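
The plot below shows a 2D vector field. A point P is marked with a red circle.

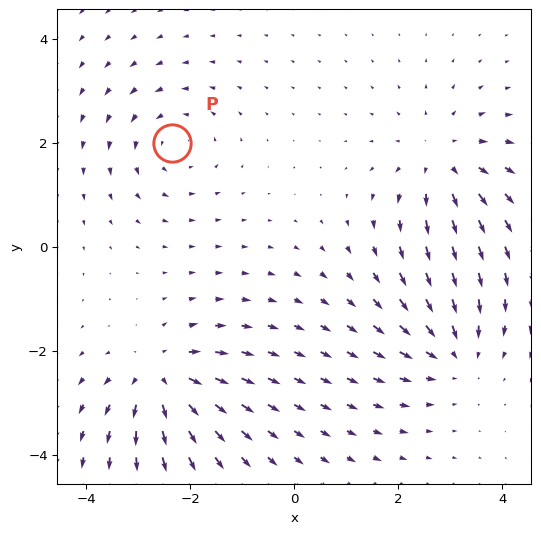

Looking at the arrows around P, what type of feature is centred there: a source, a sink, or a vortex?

At P (-2.3, 2.0) the arrows circulate counterclockwise. Divergence ≈0, curl about +4 — near-zero divergence with nonzero curl is a vortex.

vortex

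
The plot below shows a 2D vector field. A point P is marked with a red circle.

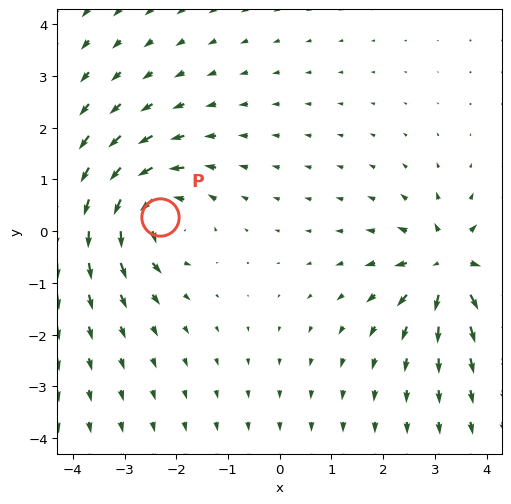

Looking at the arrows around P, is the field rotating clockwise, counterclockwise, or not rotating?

counterclockwise

Near P at (-2.3, 0.3) the arrows circulate counterclockwise. The curl (z-component) there is about +5; positive curl means counterclockwise rotation.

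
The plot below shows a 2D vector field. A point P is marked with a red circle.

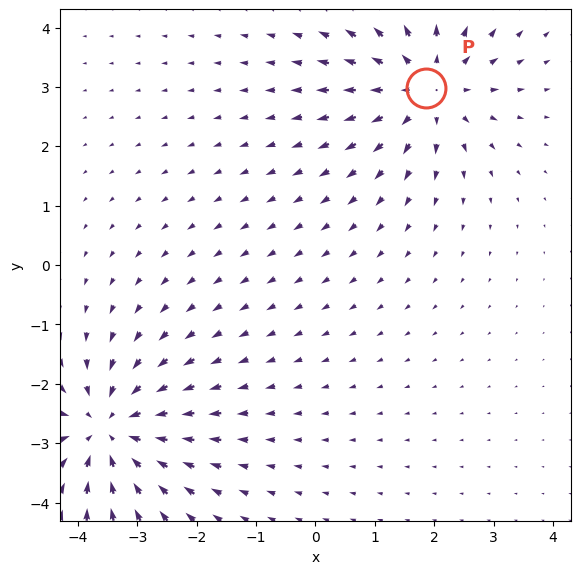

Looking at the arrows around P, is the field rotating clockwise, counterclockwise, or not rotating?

Near P at (1.9, 3.0) the arrows show no circulation. The curl there is ≈0.

not rotating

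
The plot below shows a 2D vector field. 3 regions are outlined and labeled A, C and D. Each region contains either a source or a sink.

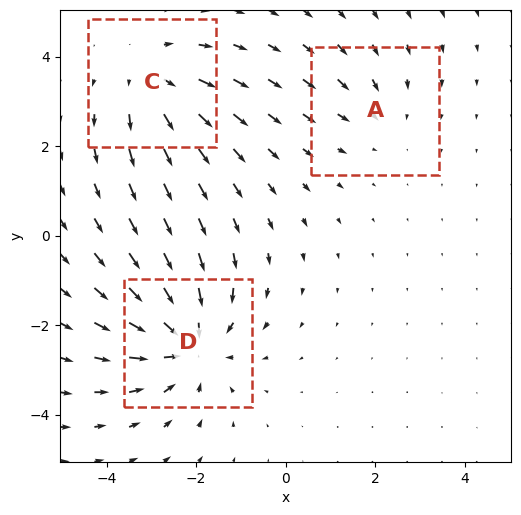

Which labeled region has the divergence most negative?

Divergence at each region's feature centre — A: about -2, C: about +3, D: about -4. Region D is most negative.

D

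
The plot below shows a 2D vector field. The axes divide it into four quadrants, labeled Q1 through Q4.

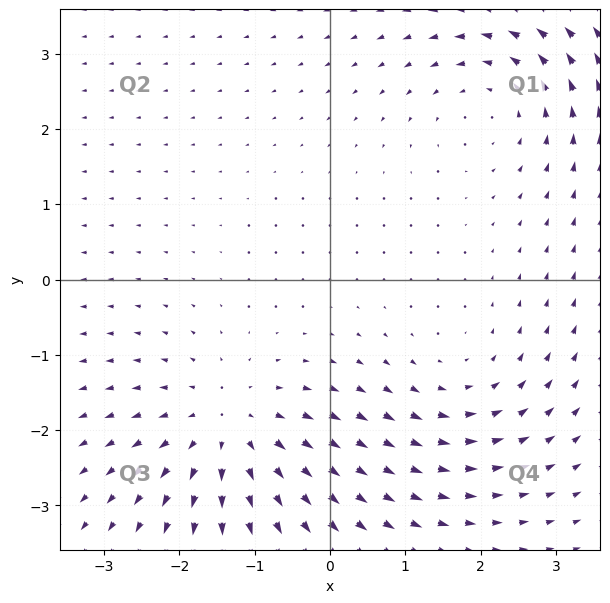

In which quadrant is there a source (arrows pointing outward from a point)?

The source sits at approximately (-1.3, -2.0), which lies in quadrant Q3. The divergence there is about +5, positive as expected for a source.

Q3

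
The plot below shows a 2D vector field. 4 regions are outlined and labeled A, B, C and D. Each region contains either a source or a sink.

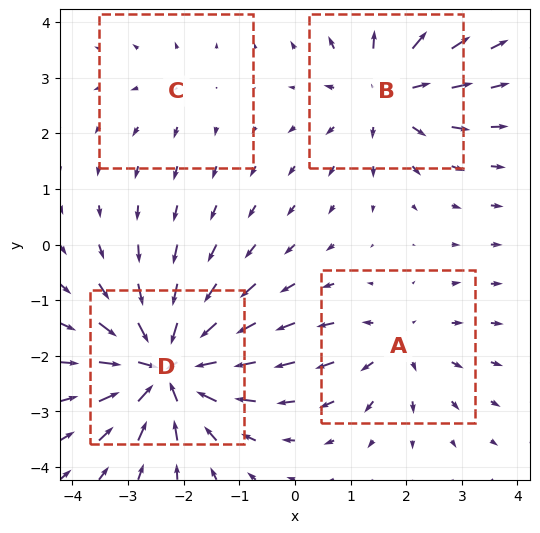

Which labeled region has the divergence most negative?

D

Divergence at each region's feature centre — A: about +4, B: about +5, C: about +2, D: about -8. Region D is most negative.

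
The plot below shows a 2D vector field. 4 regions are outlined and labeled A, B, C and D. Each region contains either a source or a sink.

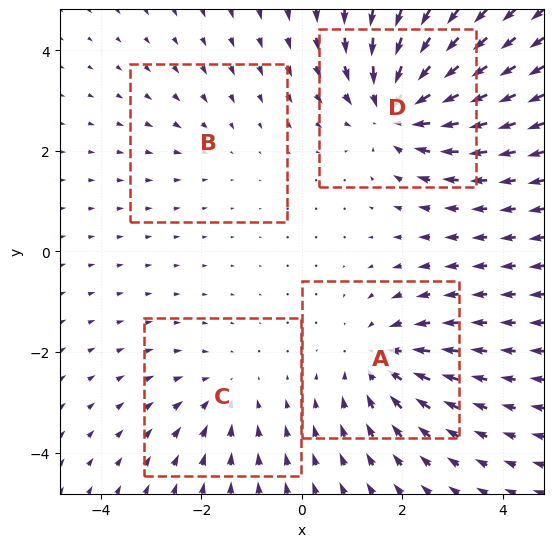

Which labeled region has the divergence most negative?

Divergence at each region's feature centre — A: about -4, B: about -2, C: about -3, D: about -6. Region D is most negative.

D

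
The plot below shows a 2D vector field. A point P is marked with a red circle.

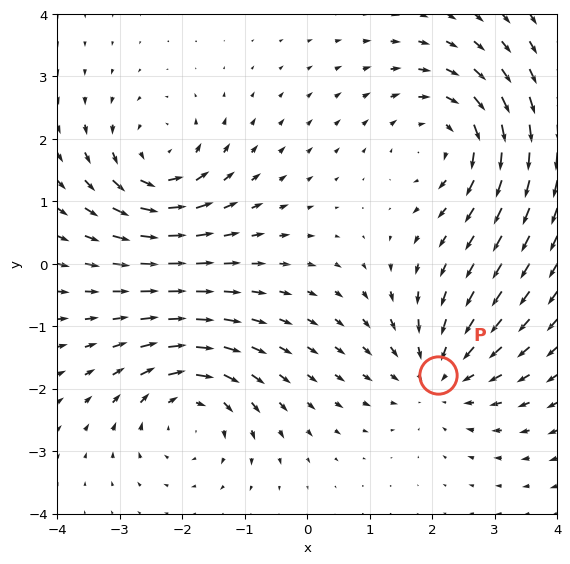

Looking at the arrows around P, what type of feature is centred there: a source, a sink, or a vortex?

sink

At P (2.1, -1.8) the arrows converge inward. Divergence about -4, curl ≈0 — negative divergence with near-zero curl is a sink.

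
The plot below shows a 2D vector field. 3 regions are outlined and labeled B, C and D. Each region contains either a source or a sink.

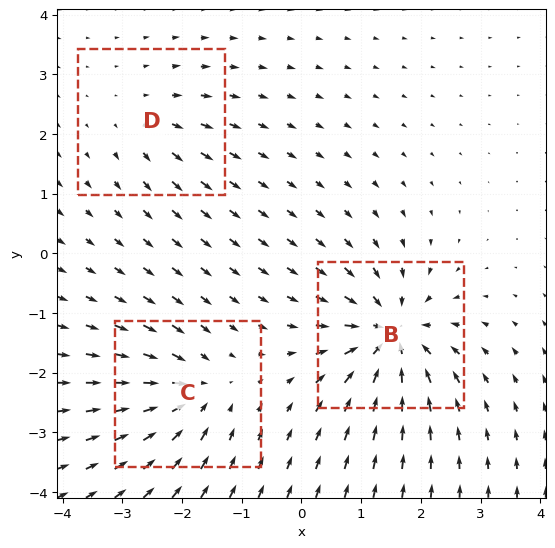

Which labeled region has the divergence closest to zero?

D

Divergence at each region's feature centre — B: about -6, C: about -4, D: about +2. Region D is closest to zero.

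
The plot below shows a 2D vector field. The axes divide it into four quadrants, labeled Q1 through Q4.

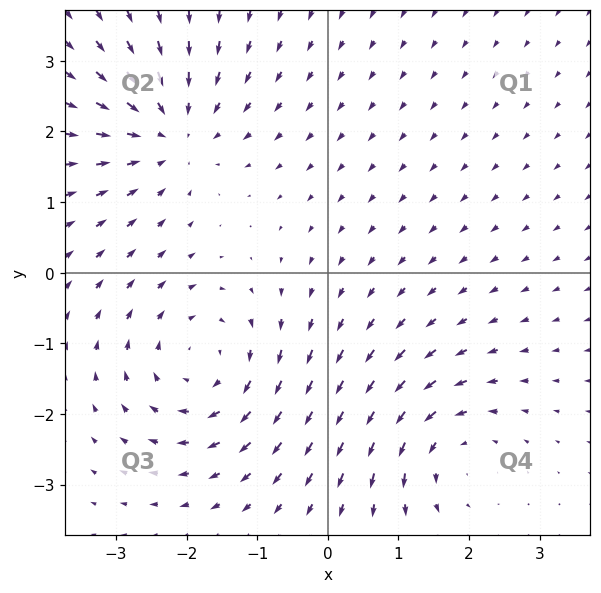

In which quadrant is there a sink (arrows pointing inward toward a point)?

The sink sits at approximately (-2.2, 2.0), which lies in quadrant Q2. The divergence there is about -4, negative as expected for a sink.

Q2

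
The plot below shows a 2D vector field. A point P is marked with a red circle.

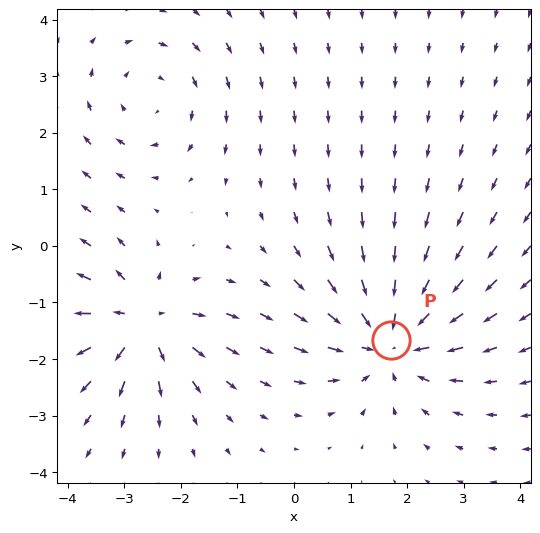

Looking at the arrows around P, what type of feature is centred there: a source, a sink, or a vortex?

sink

At P (1.7, -1.7) the arrows converge inward. Divergence about -5, curl ≈0 — negative divergence with near-zero curl is a sink.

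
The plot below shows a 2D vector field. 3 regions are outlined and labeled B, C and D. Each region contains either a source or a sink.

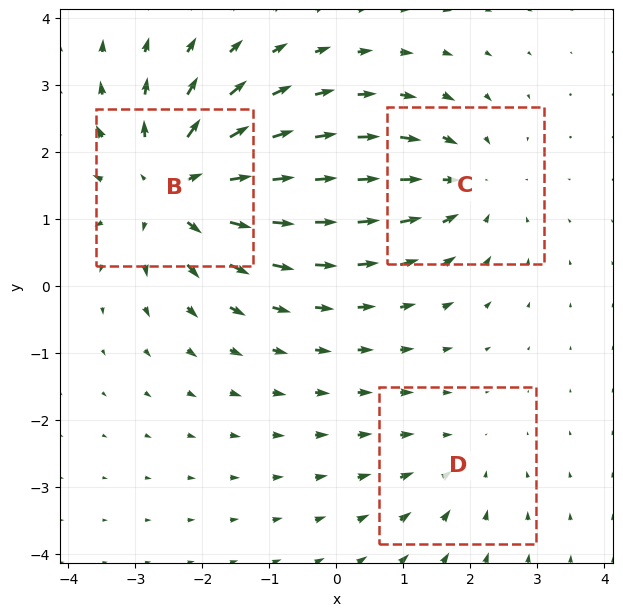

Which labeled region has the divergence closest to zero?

D

Divergence at each region's feature centre — B: about +5, C: about -3, D: about -2. Region D is closest to zero.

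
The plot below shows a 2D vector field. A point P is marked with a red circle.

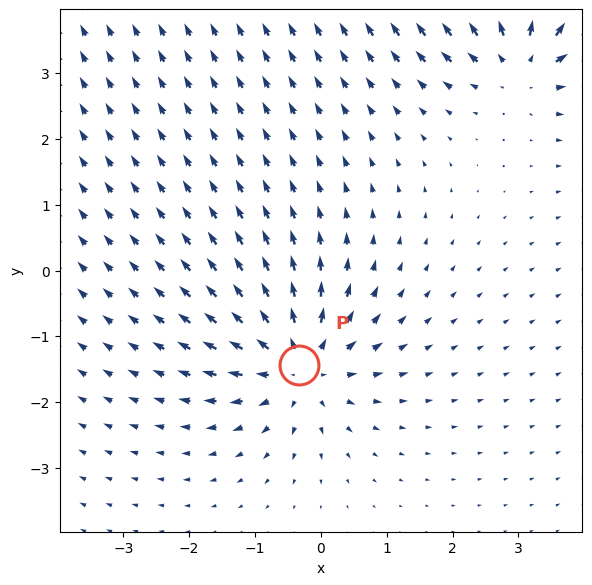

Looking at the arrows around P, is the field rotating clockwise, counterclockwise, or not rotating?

not rotating

Near P at (-0.3, -1.4) the arrows show no circulation. The curl there is ≈0.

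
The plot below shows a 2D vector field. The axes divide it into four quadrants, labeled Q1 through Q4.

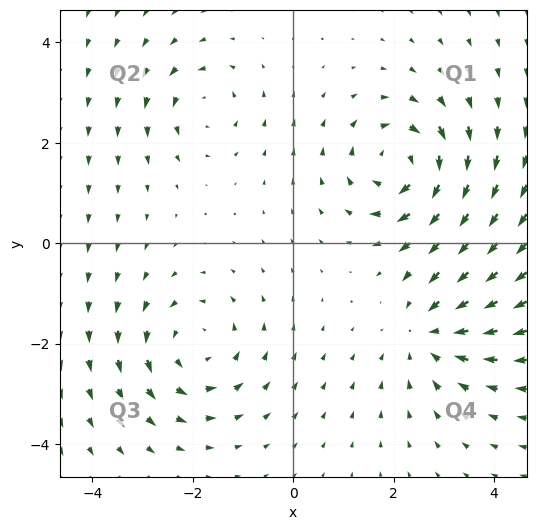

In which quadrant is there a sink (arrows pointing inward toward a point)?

The sink sits at approximately (2.7, -1.8), which lies in quadrant Q4. The divergence there is about -4, negative as expected for a sink.

Q4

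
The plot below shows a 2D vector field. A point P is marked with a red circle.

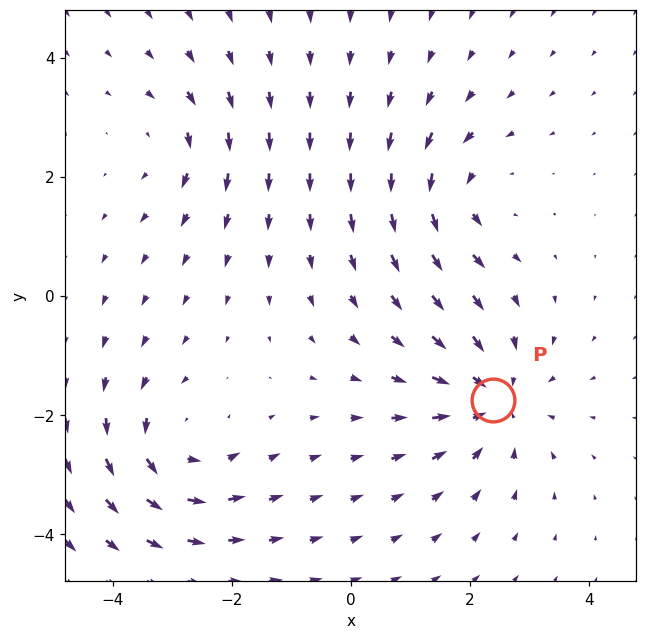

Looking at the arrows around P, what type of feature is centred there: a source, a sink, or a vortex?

sink

At P (2.4, -1.7) the arrows converge inward. Divergence about -5, curl ≈0 — negative divergence with near-zero curl is a sink.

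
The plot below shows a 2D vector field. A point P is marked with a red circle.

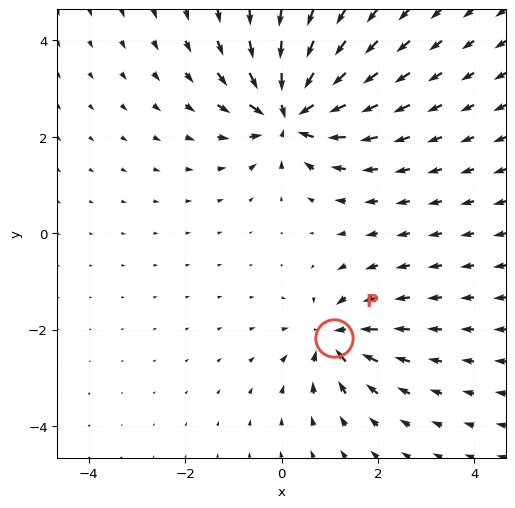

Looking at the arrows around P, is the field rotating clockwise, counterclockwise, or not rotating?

not rotating

Near P at (1.1, -2.2) the arrows show no circulation. The curl there is ≈0.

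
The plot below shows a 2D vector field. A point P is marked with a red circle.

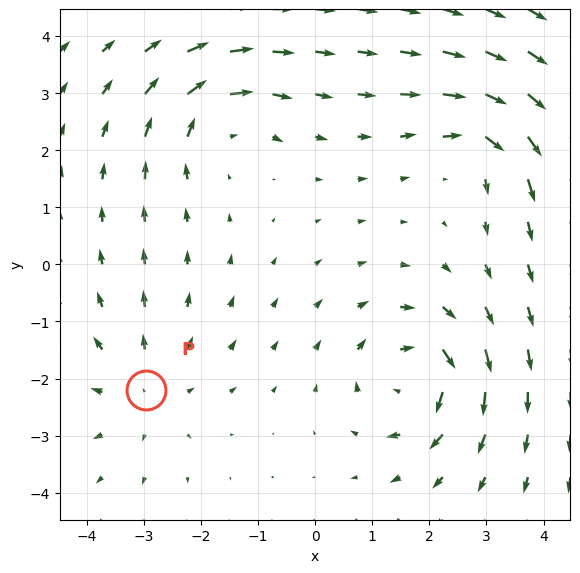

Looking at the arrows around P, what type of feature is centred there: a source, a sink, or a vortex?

source

At P (-3.0, -2.2) the arrows spread outward. Divergence about +3, curl ≈0 — positive divergence with near-zero curl is a source.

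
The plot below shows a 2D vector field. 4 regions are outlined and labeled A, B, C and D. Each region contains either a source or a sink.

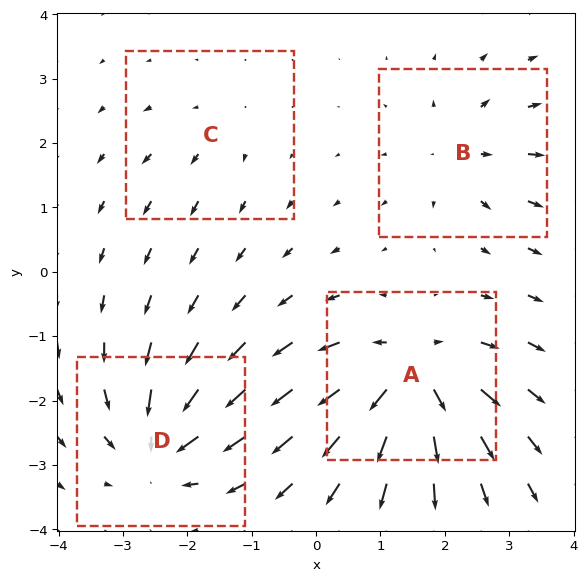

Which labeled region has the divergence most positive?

A

Divergence at each region's feature centre — A: about +8, B: about +4, C: about +2, D: about -7. Region A is most positive.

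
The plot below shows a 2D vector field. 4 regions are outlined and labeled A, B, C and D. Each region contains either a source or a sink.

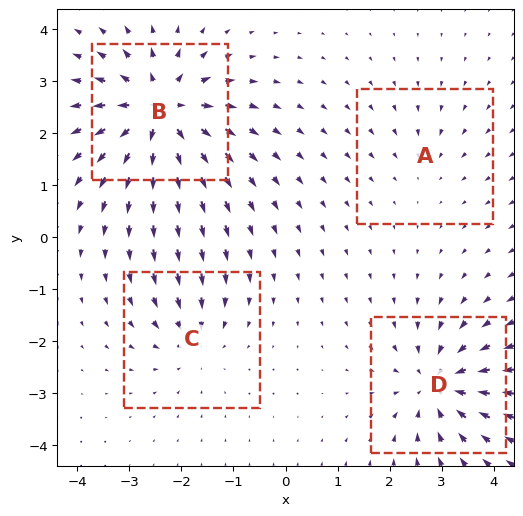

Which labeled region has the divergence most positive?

B

Divergence at each region's feature centre — A: about -2, B: about +8, C: about -4, D: about -6. Region B is most positive.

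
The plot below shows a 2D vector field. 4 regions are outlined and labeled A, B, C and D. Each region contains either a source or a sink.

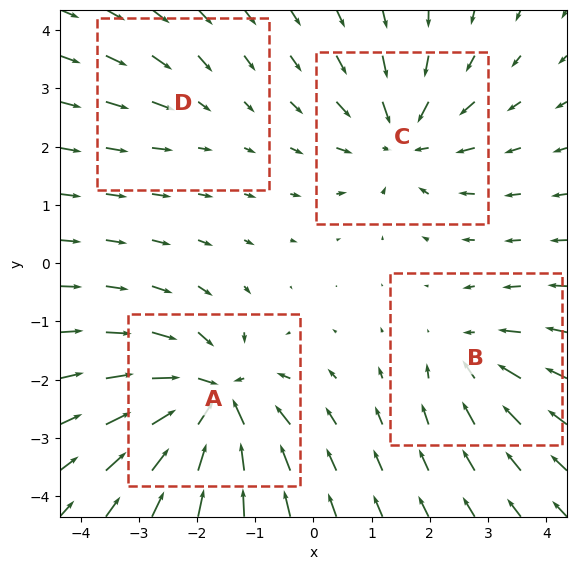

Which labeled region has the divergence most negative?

A

Divergence at each region's feature centre — A: about -8, B: about -4, C: about -5, D: about -2. Region A is most negative.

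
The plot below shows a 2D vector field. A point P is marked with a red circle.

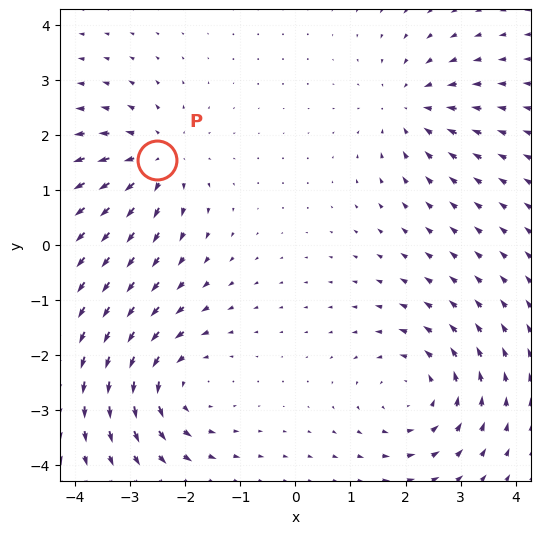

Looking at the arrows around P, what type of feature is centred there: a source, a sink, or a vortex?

At P (-2.5, 1.5) the arrows spread outward. Divergence about +3, curl ≈0 — positive divergence with near-zero curl is a source.

source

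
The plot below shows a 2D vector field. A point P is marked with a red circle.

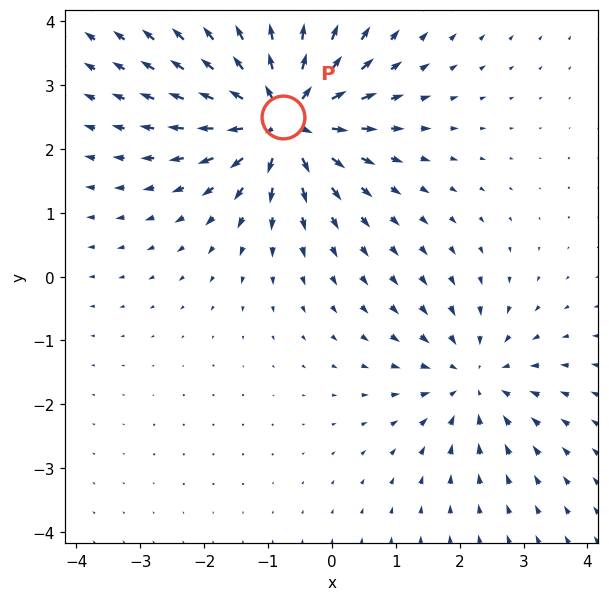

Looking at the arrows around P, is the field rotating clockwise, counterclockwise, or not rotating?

not rotating

Near P at (-0.8, 2.5) the arrows show no circulation. The curl there is ≈0.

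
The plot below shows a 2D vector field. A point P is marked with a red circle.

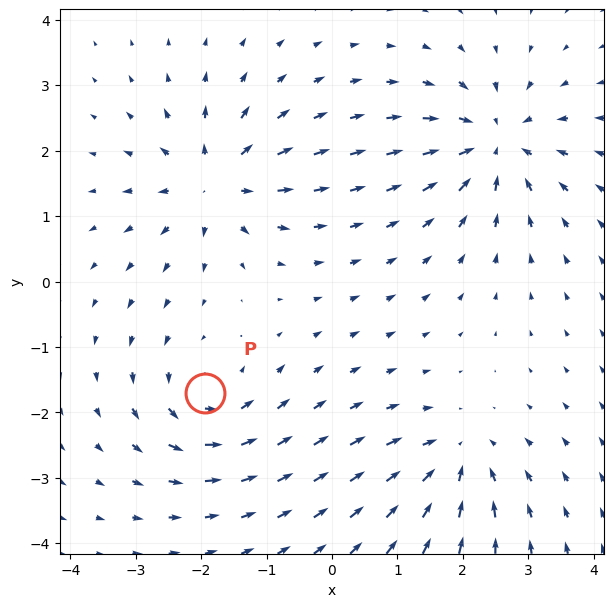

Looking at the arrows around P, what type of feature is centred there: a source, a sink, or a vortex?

vortex

At P (-1.9, -1.7) the arrows circulate counterclockwise. Divergence ≈0, curl about +5 — near-zero divergence with nonzero curl is a vortex.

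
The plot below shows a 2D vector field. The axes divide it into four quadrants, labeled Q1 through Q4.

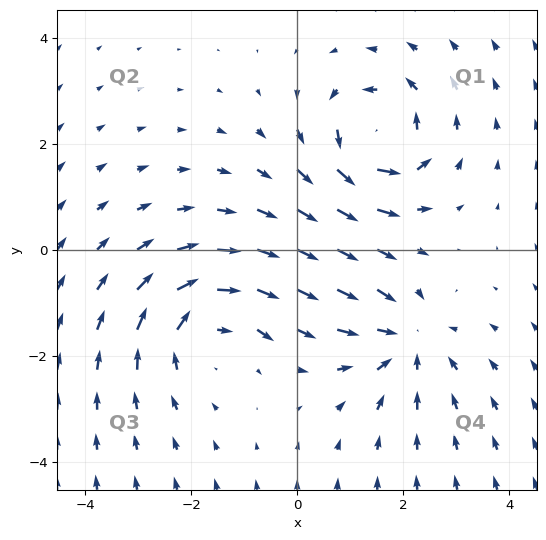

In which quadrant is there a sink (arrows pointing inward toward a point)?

The sink sits at approximately (2.1, -1.7), which lies in quadrant Q4. The divergence there is about -4, negative as expected for a sink.

Q4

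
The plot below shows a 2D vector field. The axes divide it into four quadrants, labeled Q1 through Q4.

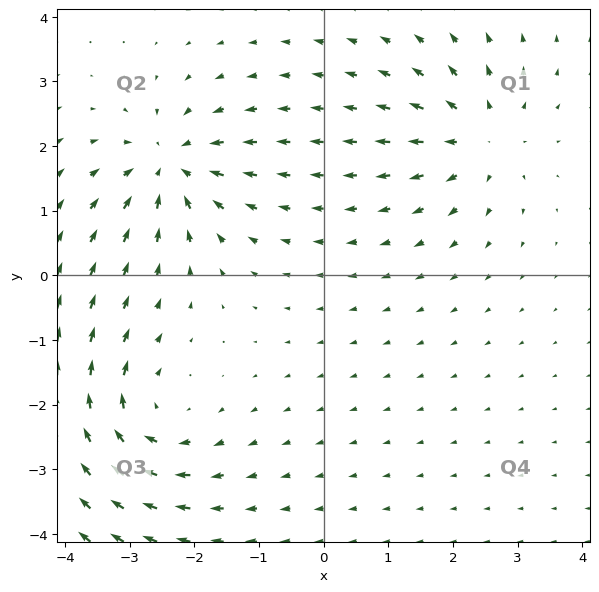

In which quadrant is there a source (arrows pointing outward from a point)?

The source sits at approximately (2.4, 2.1), which lies in quadrant Q1. The divergence there is about +4, positive as expected for a source.

Q1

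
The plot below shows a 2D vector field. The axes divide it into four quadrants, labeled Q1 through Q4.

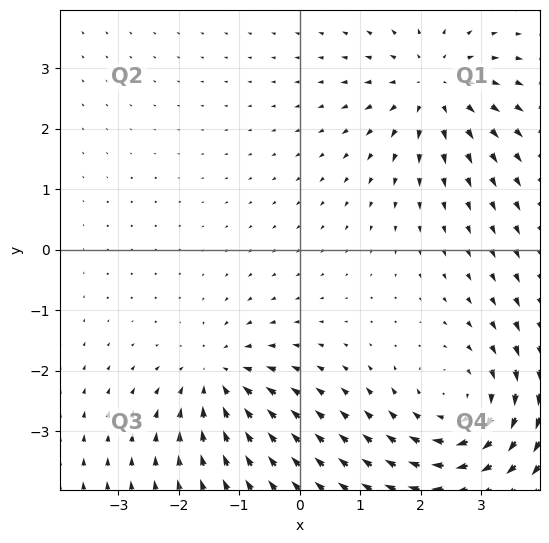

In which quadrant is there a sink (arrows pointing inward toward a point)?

The sink sits at approximately (-1.3, -2.1), which lies in quadrant Q3. The divergence there is about -4, negative as expected for a sink.

Q3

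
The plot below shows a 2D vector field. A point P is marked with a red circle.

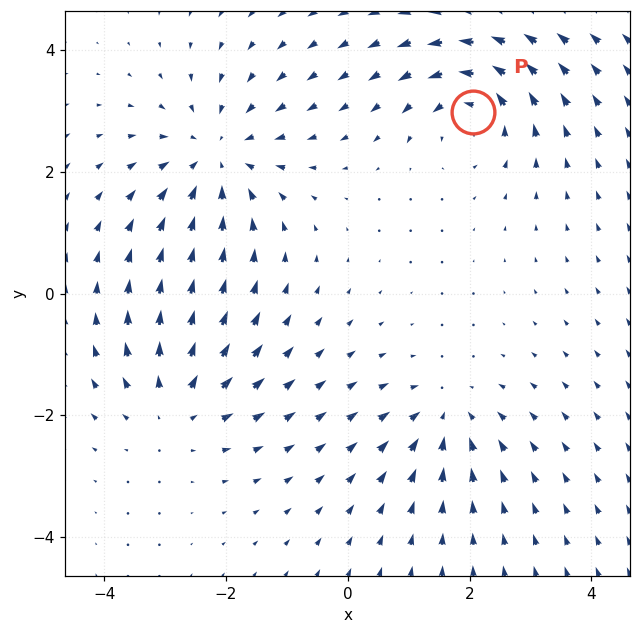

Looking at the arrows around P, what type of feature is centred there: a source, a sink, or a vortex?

At P (2.1, 3.0) the arrows circulate counterclockwise. Divergence ≈0, curl about +5 — near-zero divergence with nonzero curl is a vortex.

vortex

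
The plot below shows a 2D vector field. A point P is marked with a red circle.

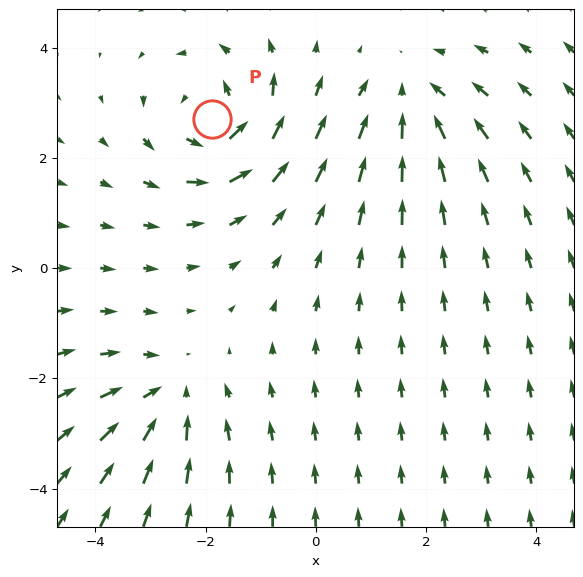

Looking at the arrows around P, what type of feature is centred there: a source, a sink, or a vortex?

At P (-1.9, 2.7) the arrows circulate counterclockwise. Divergence ≈0, curl about +5 — near-zero divergence with nonzero curl is a vortex.

vortex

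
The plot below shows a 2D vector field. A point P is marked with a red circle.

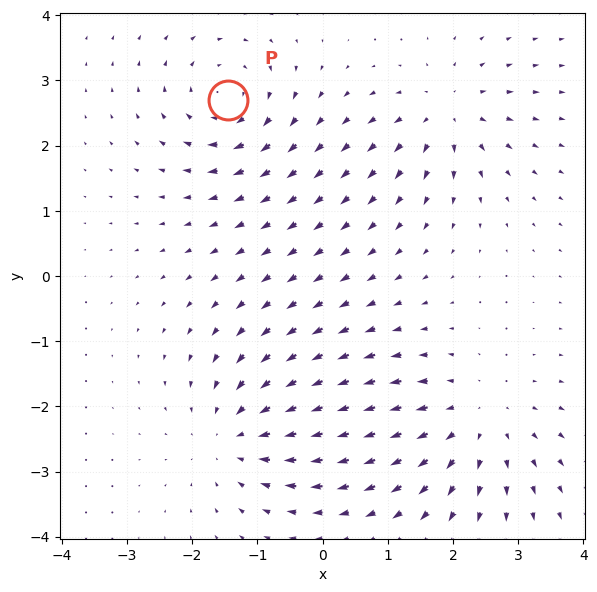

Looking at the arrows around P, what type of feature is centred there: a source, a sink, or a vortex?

vortex

At P (-1.5, 2.7) the arrows circulate clockwise. Divergence ≈0, curl about -5 — near-zero divergence with nonzero curl is a vortex.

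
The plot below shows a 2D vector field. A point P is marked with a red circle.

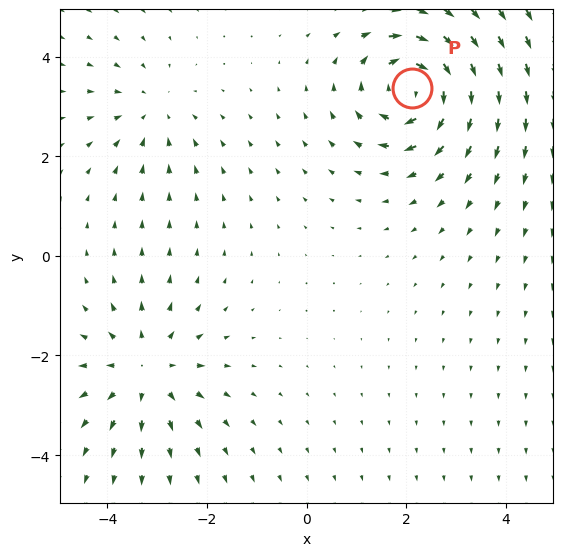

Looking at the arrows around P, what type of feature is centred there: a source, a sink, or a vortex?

vortex

At P (2.1, 3.4) the arrows circulate clockwise. Divergence ≈0, curl about -6 — near-zero divergence with nonzero curl is a vortex.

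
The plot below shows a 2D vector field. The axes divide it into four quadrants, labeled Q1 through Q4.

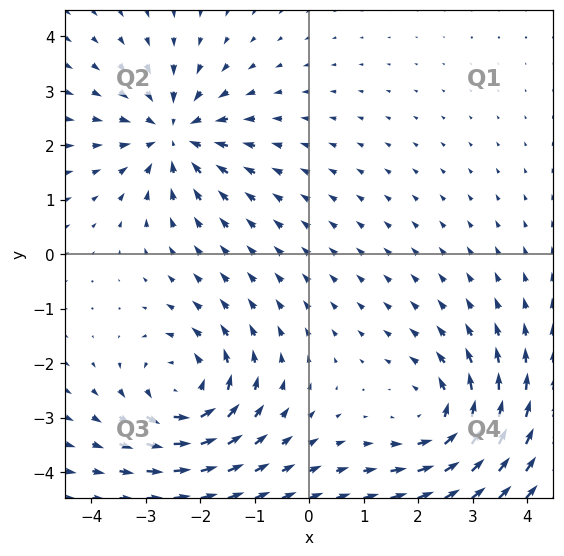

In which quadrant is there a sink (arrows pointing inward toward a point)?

Q2

The sink sits at approximately (-2.5, 2.2), which lies in quadrant Q2. The divergence there is about -5, negative as expected for a sink.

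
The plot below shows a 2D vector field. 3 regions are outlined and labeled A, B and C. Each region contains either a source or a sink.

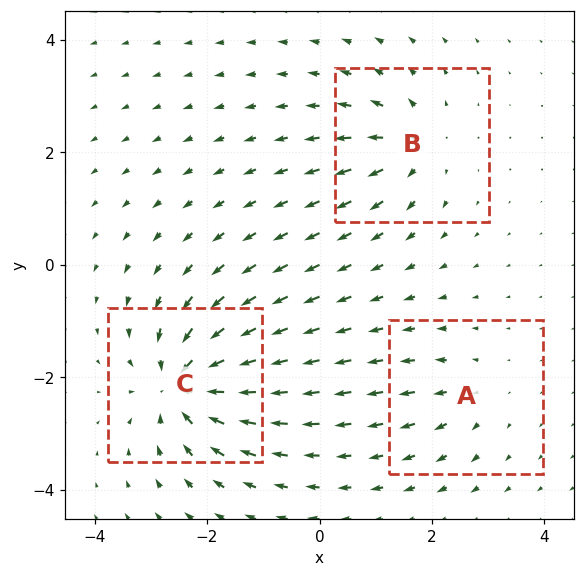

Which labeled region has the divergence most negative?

C

Divergence at each region's feature centre — A: about +2, B: about +4, C: about -7. Region C is most negative.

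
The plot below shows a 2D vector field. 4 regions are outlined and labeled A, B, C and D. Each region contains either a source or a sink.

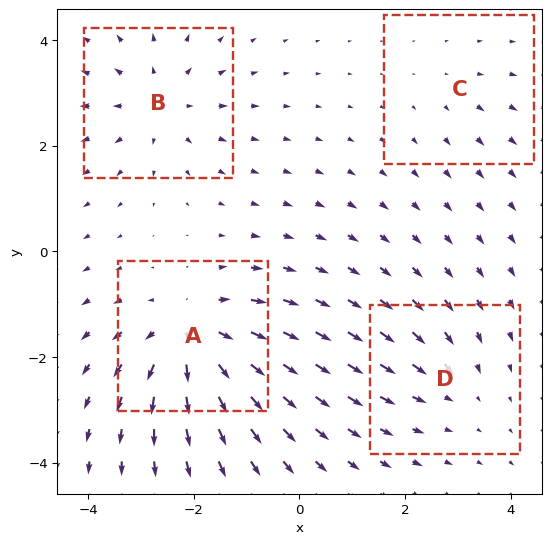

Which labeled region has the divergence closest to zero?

Divergence at each region's feature centre — A: about +6, B: about +4, C: about +2, D: about -3. Region C is closest to zero.

C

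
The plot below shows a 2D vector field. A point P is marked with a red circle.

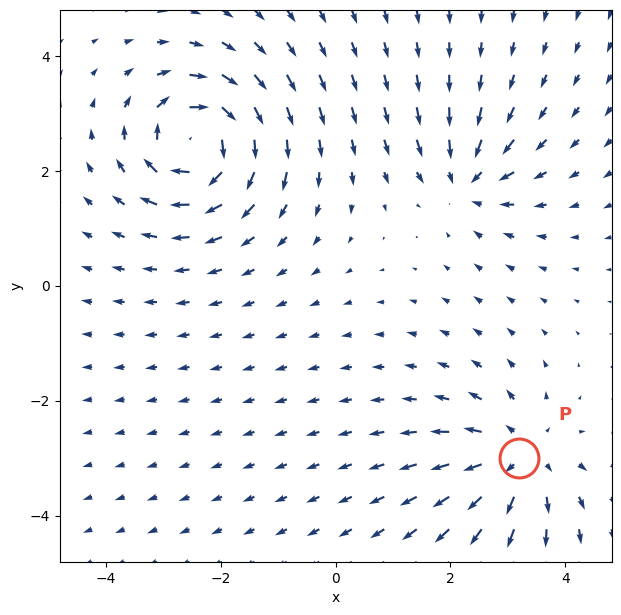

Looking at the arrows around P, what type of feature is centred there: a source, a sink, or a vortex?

source

At P (3.2, -3.0) the arrows spread outward. Divergence about +4, curl ≈0 — positive divergence with near-zero curl is a source.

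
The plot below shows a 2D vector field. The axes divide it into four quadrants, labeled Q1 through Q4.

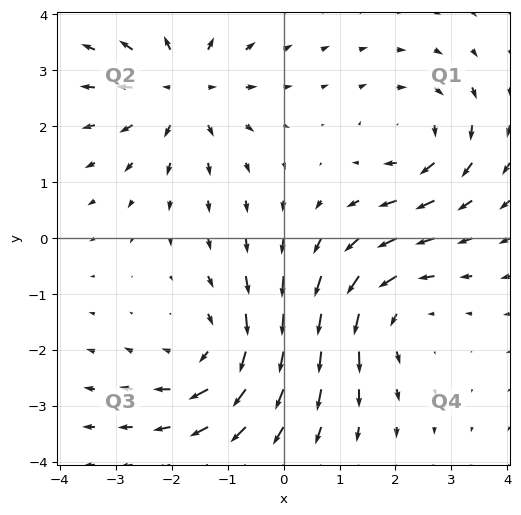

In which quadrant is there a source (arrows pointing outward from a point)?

Q2

The source sits at approximately (-1.8, 2.7), which lies in quadrant Q2. The divergence there is about +4, positive as expected for a source.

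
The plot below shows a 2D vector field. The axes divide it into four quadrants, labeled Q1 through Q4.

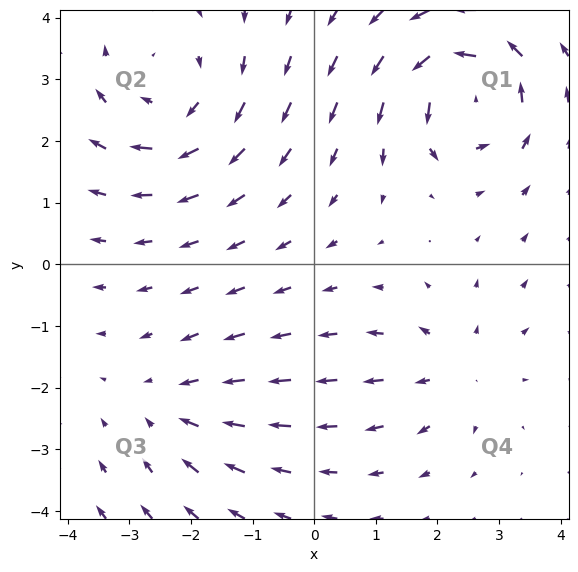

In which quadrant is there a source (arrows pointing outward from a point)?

Q4

The source sits at approximately (2.3, -1.7), which lies in quadrant Q4. The divergence there is about +3, positive as expected for a source.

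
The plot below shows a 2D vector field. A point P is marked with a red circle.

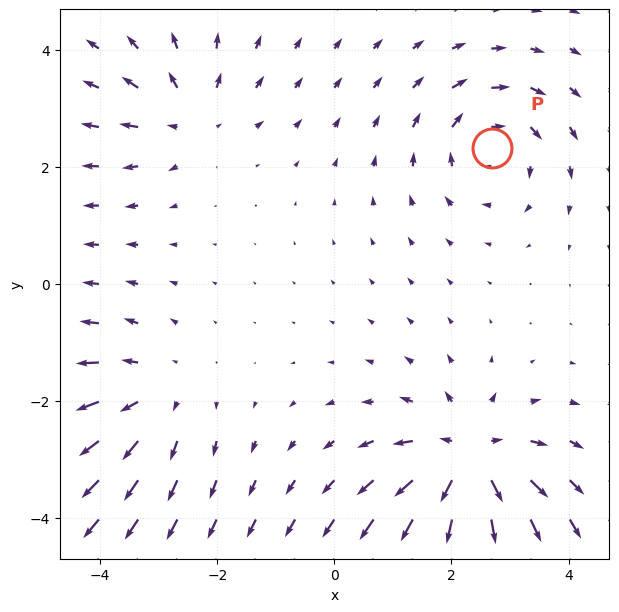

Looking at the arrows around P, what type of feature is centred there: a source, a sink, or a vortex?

At P (2.7, 2.3) the arrows circulate clockwise. Divergence ≈0, curl about -4 — near-zero divergence with nonzero curl is a vortex.

vortex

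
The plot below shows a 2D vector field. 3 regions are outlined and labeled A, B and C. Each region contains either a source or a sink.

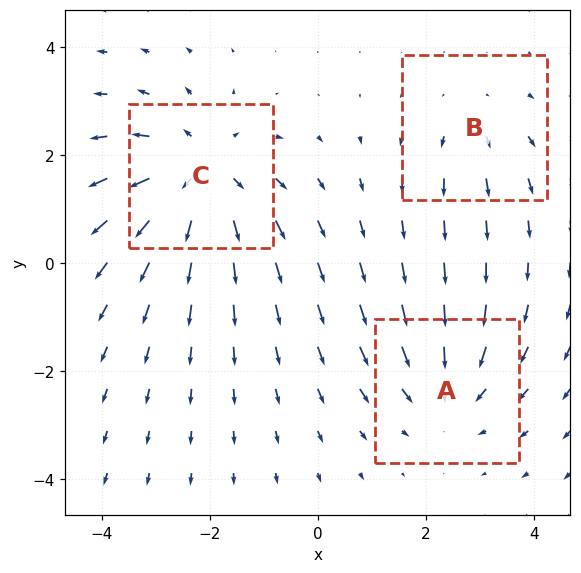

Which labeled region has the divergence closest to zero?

Divergence at each region's feature centre — A: about -3, B: about +2, C: about +4. Region B is closest to zero.

B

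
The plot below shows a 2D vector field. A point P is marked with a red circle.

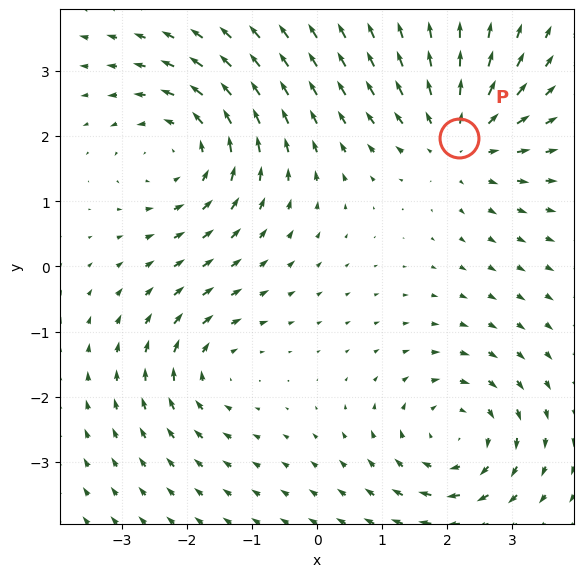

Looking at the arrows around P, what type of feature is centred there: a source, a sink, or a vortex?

At P (2.2, 2.0) the arrows spread outward. Divergence about +5, curl ≈0 — positive divergence with near-zero curl is a source.

source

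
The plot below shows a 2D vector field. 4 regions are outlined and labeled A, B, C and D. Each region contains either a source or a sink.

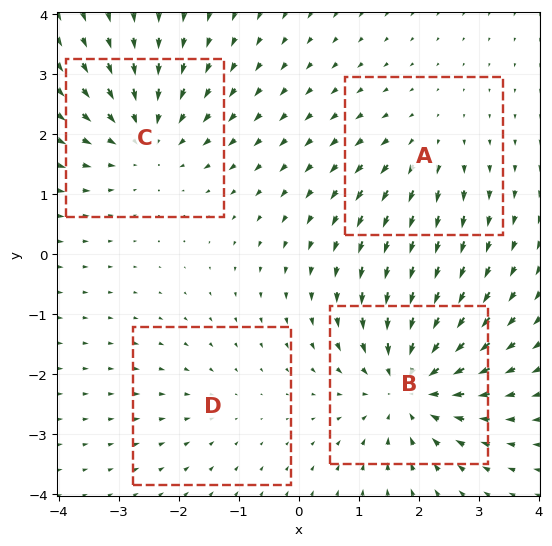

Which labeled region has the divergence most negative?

Divergence at each region's feature centre — A: about +3, B: about -6, C: about -5, D: about -2. Region B is most negative.

B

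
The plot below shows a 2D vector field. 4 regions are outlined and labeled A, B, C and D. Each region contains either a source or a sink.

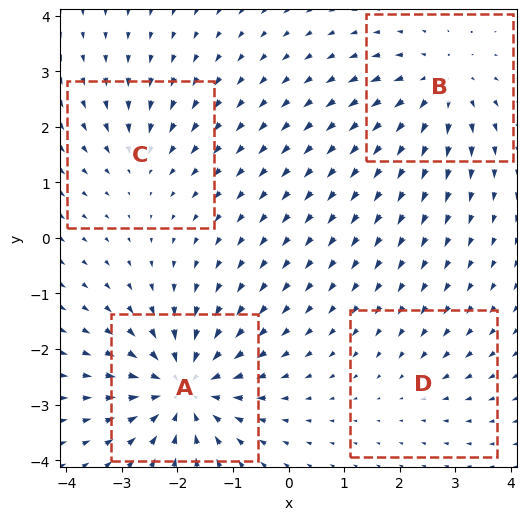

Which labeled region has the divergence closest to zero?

Divergence at each region's feature centre — A: about -7, B: about +5, C: about -3, D: about -2. Region D is closest to zero.

D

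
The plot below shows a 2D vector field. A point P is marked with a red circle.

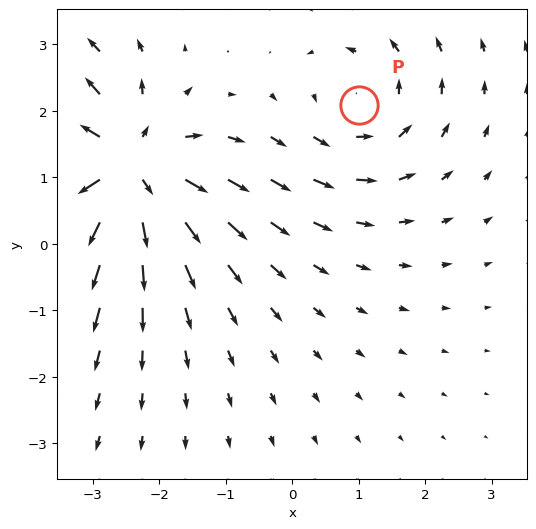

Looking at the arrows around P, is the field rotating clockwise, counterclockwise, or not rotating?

Near P at (1.0, 2.1) the arrows circulate counterclockwise. The curl (z-component) there is about +3; positive curl means counterclockwise rotation.

counterclockwise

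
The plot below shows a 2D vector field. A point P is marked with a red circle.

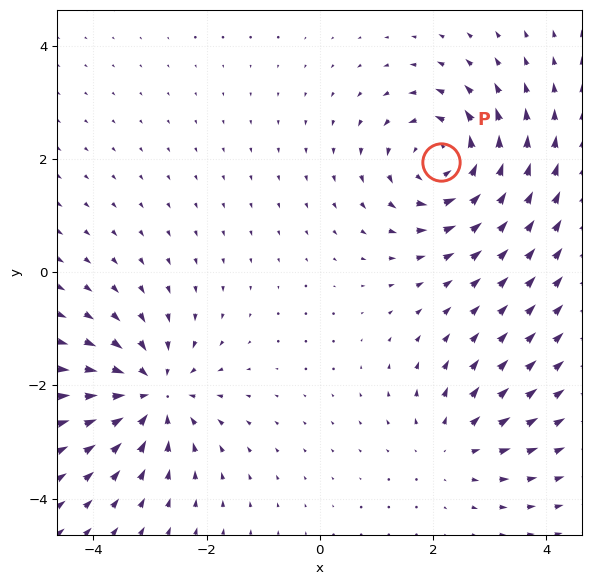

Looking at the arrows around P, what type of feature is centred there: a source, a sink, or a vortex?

At P (2.1, 2.0) the arrows circulate counterclockwise. Divergence ≈0, curl about +6 — near-zero divergence with nonzero curl is a vortex.

vortex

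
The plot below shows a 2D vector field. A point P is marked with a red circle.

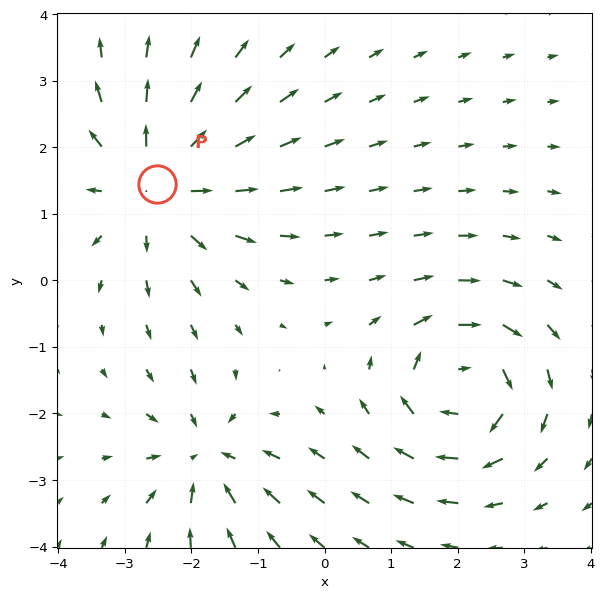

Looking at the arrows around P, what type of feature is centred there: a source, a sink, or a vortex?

At P (-2.5, 1.4) the arrows spread outward. Divergence about +5, curl ≈0 — positive divergence with near-zero curl is a source.

source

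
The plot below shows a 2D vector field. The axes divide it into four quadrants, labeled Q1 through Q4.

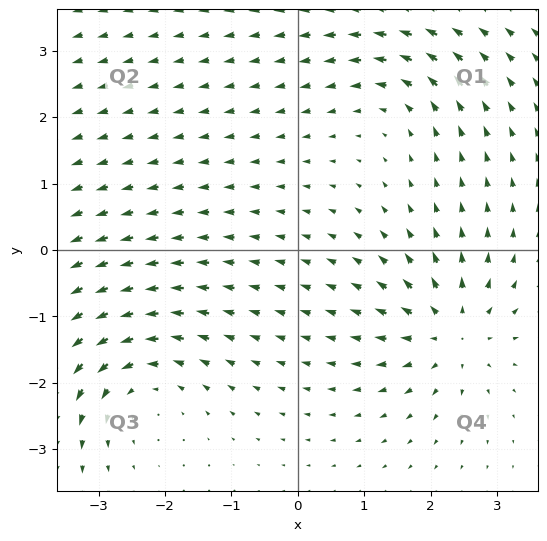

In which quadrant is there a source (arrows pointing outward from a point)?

Q4

The source sits at approximately (2.3, -1.2), which lies in quadrant Q4. The divergence there is about +5, positive as expected for a source.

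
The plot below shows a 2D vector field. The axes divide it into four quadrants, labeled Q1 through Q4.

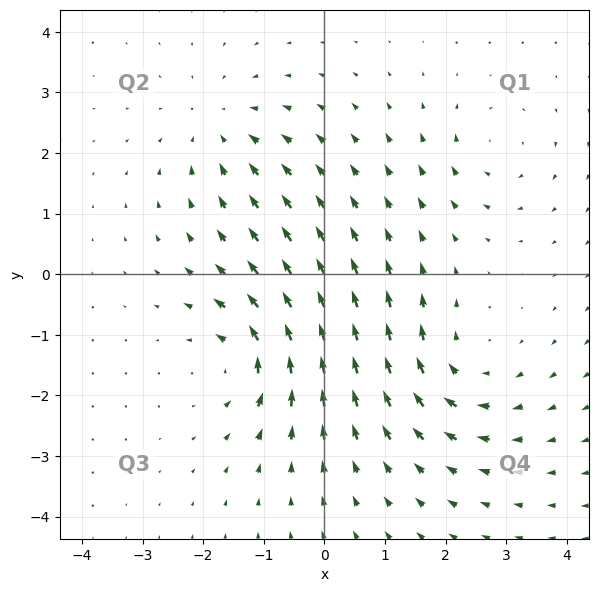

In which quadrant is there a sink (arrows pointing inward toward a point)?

Q2

The sink sits at approximately (-1.7, 2.4), which lies in quadrant Q2. The divergence there is about -3, negative as expected for a sink.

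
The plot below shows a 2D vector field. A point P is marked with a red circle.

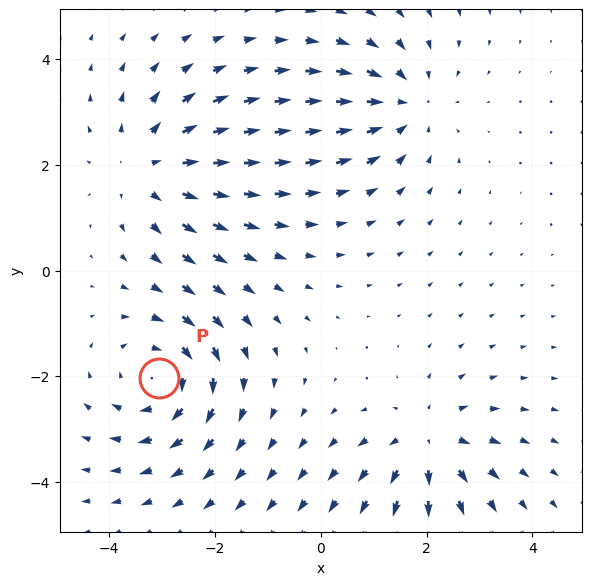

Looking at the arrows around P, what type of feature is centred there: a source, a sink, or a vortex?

At P (-3.1, -2.0) the arrows circulate clockwise. Divergence ≈0, curl about -5 — near-zero divergence with nonzero curl is a vortex.

vortex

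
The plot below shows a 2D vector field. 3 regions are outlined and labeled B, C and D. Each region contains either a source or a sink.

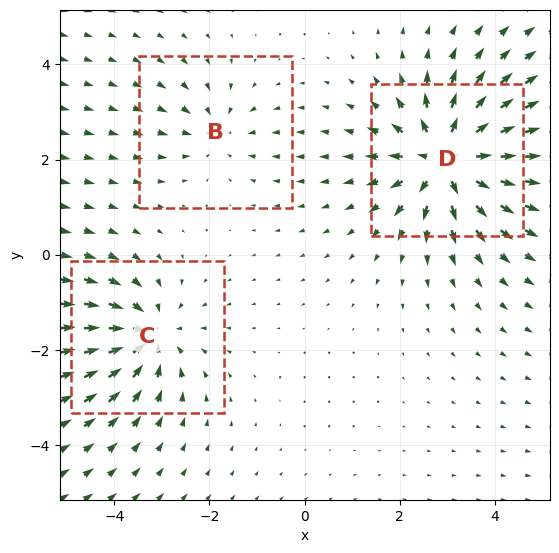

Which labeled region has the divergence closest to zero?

B

Divergence at each region's feature centre — B: about -2, C: about -4, D: about +6. Region B is closest to zero.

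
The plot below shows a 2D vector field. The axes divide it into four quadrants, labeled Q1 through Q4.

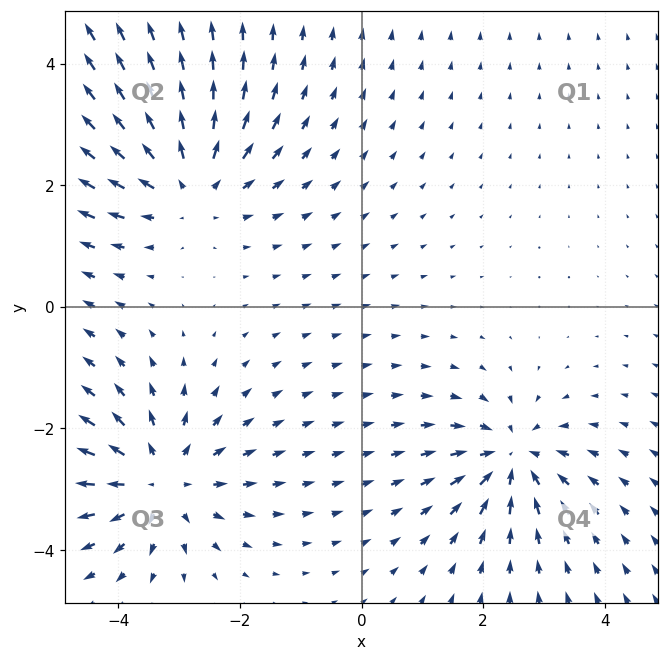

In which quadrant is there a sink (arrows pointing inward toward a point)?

Q4

The sink sits at approximately (2.5, -2.5), which lies in quadrant Q4. The divergence there is about -4, negative as expected for a sink.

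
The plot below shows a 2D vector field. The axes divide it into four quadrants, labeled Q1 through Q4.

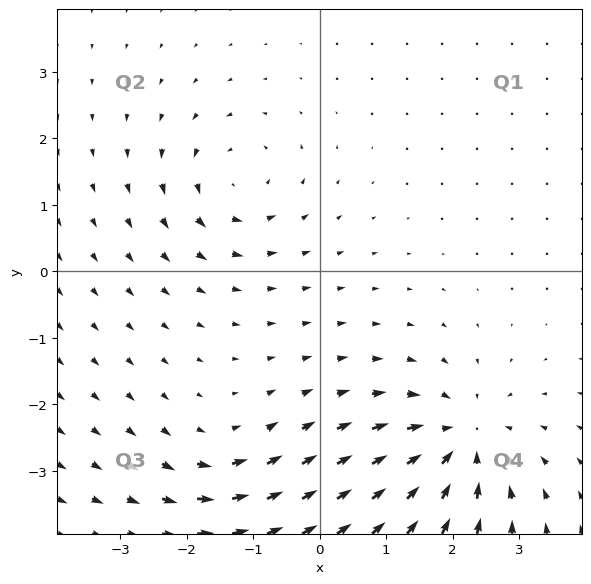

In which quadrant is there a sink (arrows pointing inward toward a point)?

Q4

The sink sits at approximately (2.1, -2.5), which lies in quadrant Q4. The divergence there is about -5, negative as expected for a sink.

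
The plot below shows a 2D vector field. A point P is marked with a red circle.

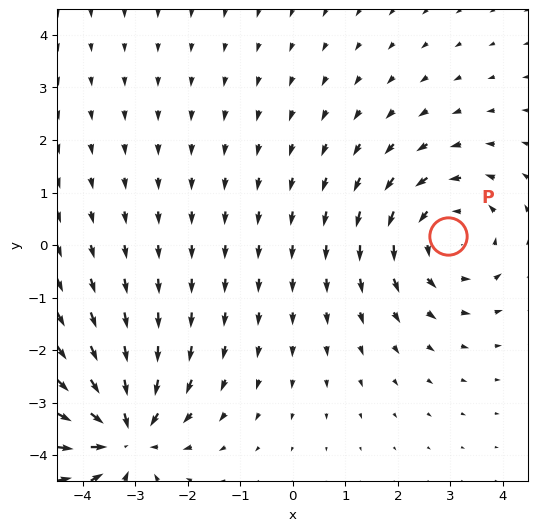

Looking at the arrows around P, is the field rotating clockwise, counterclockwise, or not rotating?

counterclockwise

Near P at (3.0, 0.2) the arrows circulate counterclockwise. The curl (z-component) there is about +3; positive curl means counterclockwise rotation.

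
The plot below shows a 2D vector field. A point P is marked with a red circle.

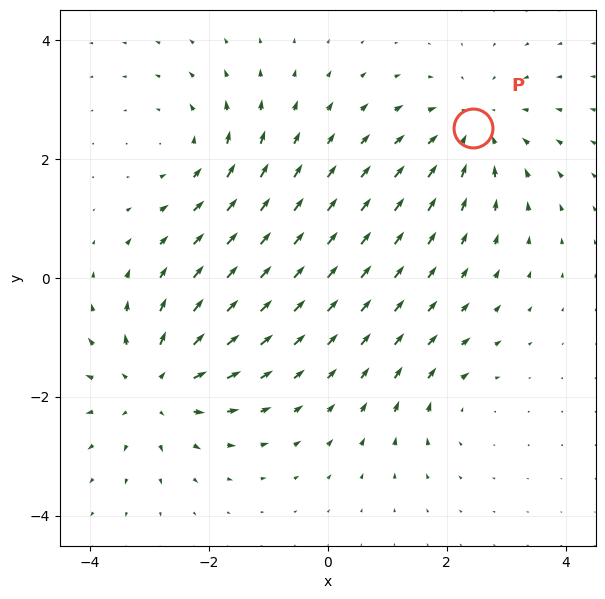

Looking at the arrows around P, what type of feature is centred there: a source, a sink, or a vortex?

At P (2.5, 2.5) the arrows converge inward. Divergence about -4, curl ≈0 — negative divergence with near-zero curl is a sink.

sink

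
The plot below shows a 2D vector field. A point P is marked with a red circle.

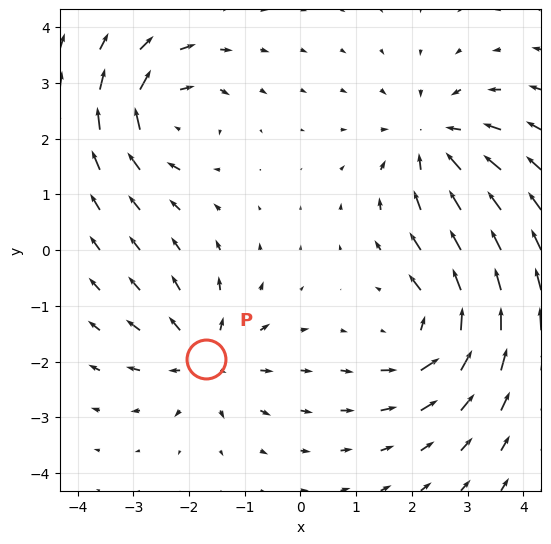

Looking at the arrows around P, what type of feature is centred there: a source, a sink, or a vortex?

At P (-1.7, -1.9) the arrows spread outward. Divergence about +4, curl ≈0 — positive divergence with near-zero curl is a source.

source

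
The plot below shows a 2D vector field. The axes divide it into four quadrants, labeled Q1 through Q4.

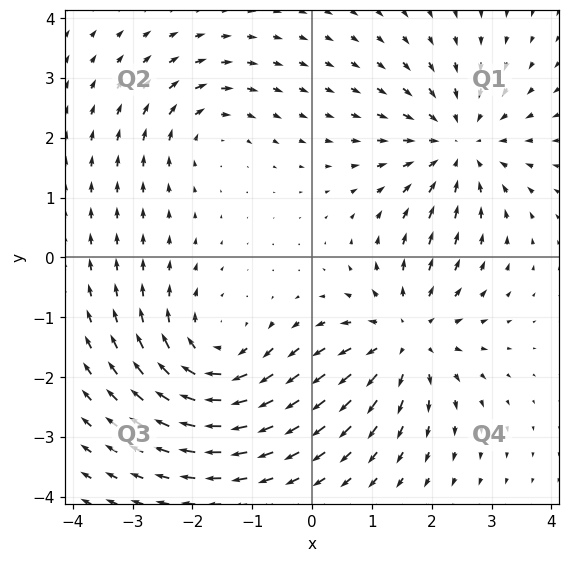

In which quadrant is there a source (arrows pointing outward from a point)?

Q4

The source sits at approximately (1.6, -1.3), which lies in quadrant Q4. The divergence there is about +5, positive as expected for a source.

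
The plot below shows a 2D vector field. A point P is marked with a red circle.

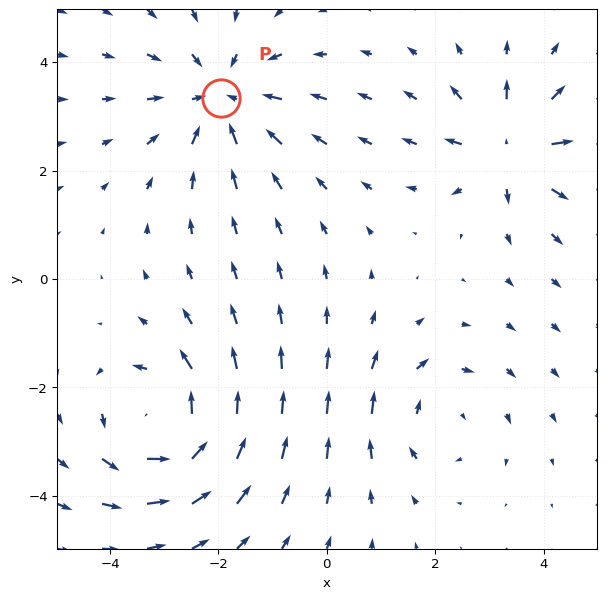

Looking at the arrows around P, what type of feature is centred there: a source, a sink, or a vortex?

At P (-2.0, 3.3) the arrows converge inward. Divergence about -4, curl ≈0 — negative divergence with near-zero curl is a sink.

sink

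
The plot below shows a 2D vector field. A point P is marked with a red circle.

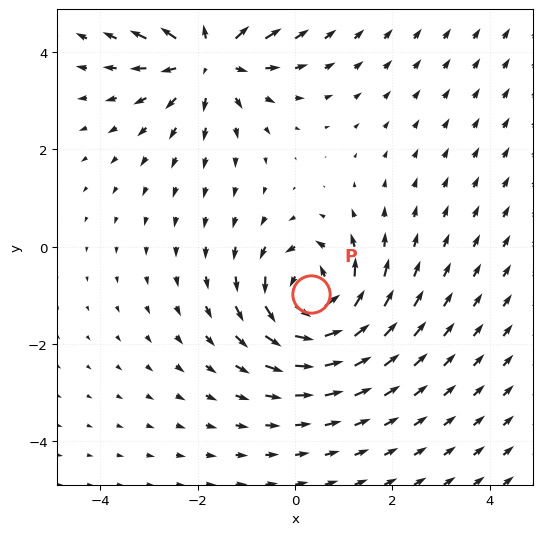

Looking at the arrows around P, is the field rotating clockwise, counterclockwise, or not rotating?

counterclockwise

Near P at (0.3, -1.0) the arrows circulate counterclockwise. The curl (z-component) there is about +5; positive curl means counterclockwise rotation.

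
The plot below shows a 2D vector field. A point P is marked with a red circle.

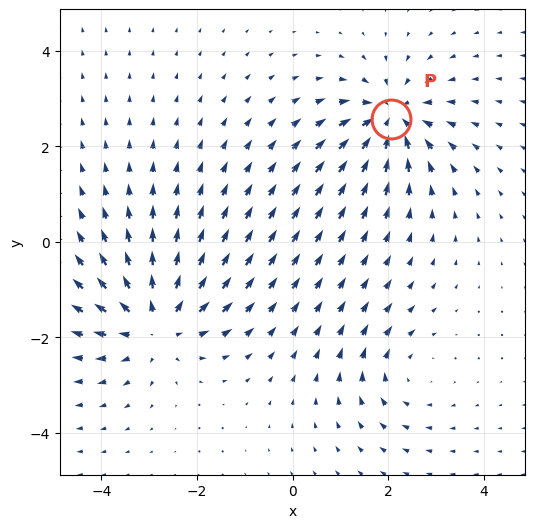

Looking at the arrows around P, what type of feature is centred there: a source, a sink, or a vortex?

sink

At P (2.1, 2.6) the arrows converge inward. Divergence about -5, curl ≈0 — negative divergence with near-zero curl is a sink.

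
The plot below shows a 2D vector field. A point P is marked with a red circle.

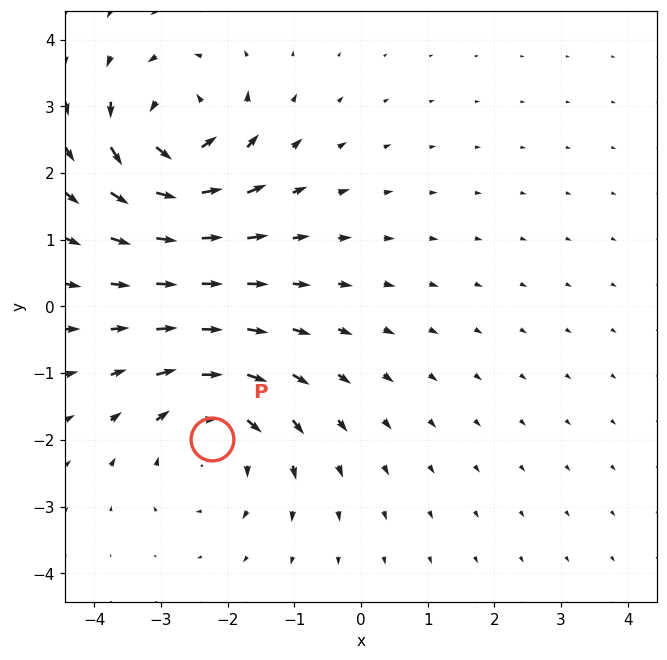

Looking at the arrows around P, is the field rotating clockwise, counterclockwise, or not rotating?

clockwise

Near P at (-2.2, -2.0) the arrows circulate clockwise. The curl (z-component) there is about -3; negative curl means clockwise rotation.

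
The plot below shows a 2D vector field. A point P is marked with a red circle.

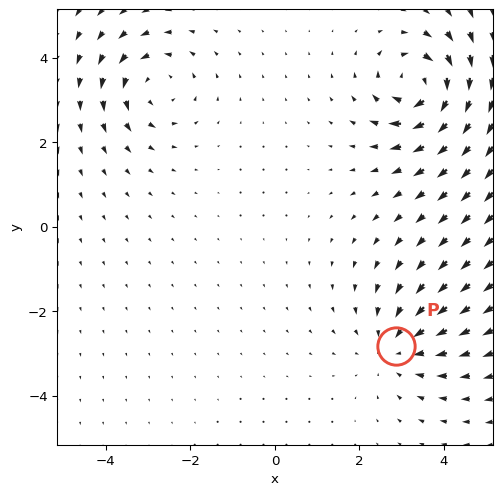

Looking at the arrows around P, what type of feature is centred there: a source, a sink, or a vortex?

At P (2.9, -2.8) the arrows converge inward. Divergence about -3, curl ≈0 — negative divergence with near-zero curl is a sink.

sink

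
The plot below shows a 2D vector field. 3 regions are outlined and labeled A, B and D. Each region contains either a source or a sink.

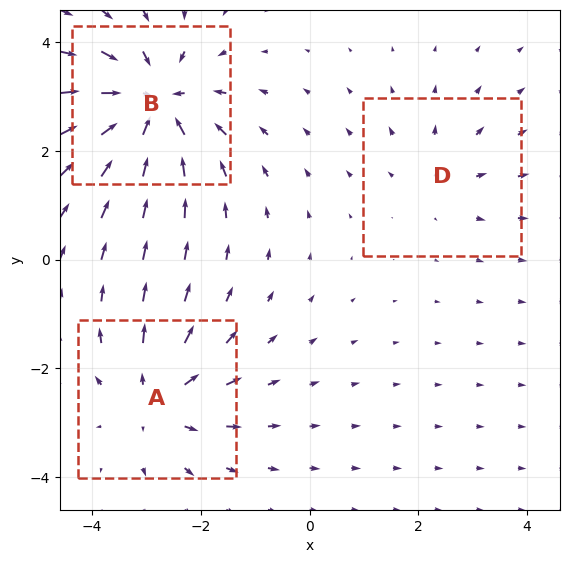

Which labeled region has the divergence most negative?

Divergence at each region's feature centre — A: about +3, B: about -5, D: about +2. Region B is most negative.

B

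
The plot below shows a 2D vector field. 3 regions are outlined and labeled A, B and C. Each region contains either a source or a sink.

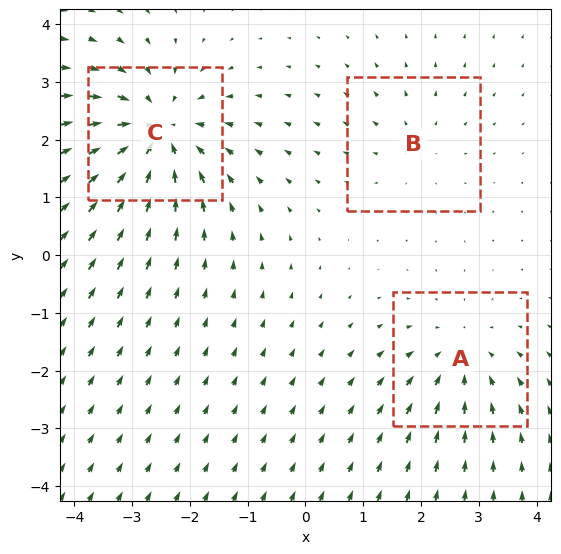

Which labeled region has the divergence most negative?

C

Divergence at each region's feature centre — A: about -3, B: about +2, C: about -5. Region C is most negative.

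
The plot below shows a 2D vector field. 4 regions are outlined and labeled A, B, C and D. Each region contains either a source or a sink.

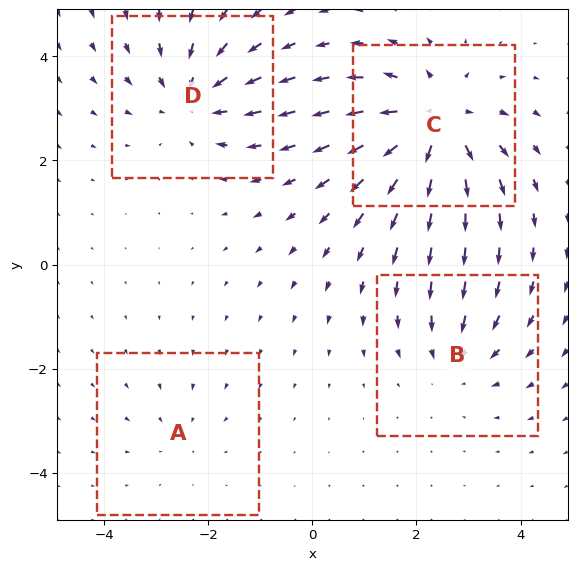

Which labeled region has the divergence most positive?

C

Divergence at each region's feature centre — A: about -2, B: about -3, C: about +6, D: about -5. Region C is most positive.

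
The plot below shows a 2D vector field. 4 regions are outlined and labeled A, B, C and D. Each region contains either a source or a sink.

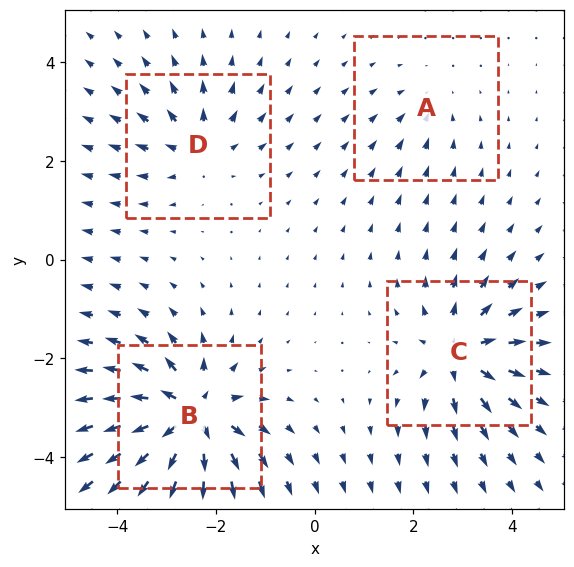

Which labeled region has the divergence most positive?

B

Divergence at each region's feature centre — A: about -2, B: about +9, C: about +6, D: about +4. Region B is most positive.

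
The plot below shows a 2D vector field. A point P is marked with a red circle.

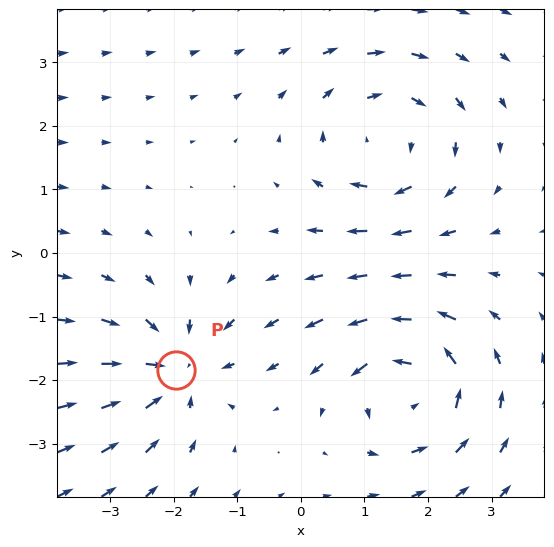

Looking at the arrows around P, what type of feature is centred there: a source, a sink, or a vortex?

At P (-2.0, -1.8) the arrows converge inward. Divergence about -3, curl ≈0 — negative divergence with near-zero curl is a sink.

sink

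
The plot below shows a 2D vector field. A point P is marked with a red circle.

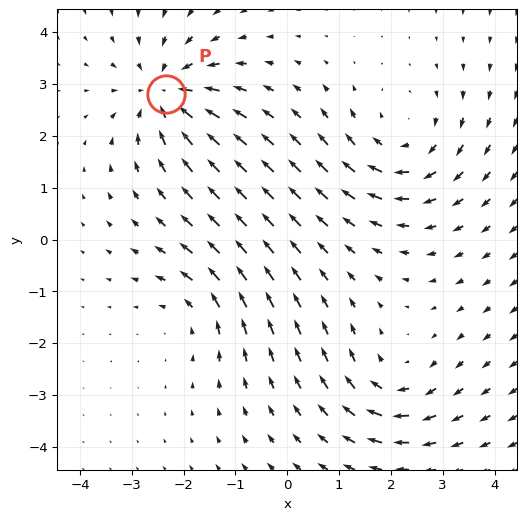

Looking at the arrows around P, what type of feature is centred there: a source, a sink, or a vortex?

sink

At P (-2.3, 2.8) the arrows converge inward. Divergence about -4, curl ≈0 — negative divergence with near-zero curl is a sink.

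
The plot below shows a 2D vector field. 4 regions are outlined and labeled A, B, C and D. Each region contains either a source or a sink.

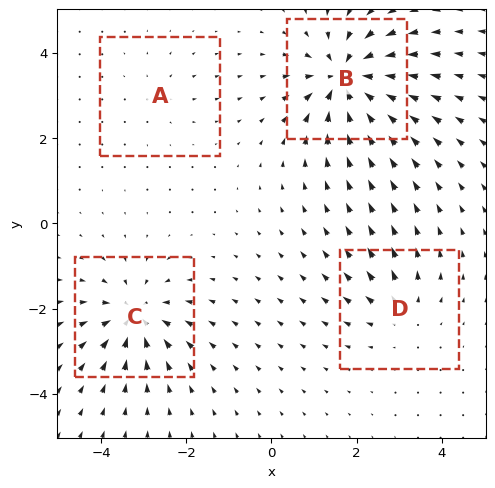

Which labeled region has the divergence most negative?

B

Divergence at each region's feature centre — A: about +2, B: about -9, C: about -6, D: about +4. Region B is most negative.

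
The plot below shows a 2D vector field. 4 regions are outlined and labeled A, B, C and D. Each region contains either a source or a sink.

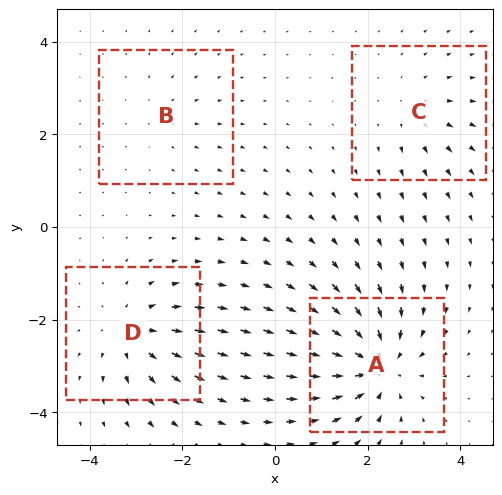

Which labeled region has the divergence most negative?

Divergence at each region's feature centre — A: about -8, B: about +2, C: about +3, D: about +5. Region A is most negative.

A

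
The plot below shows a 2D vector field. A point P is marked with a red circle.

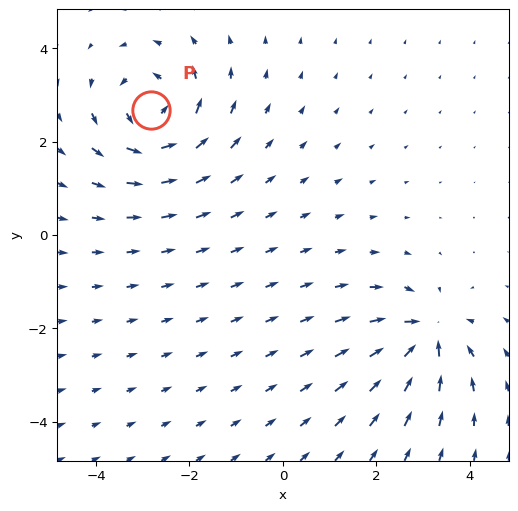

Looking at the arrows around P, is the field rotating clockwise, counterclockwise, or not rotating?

counterclockwise

Near P at (-2.8, 2.7) the arrows circulate counterclockwise. The curl (z-component) there is about +4; positive curl means counterclockwise rotation.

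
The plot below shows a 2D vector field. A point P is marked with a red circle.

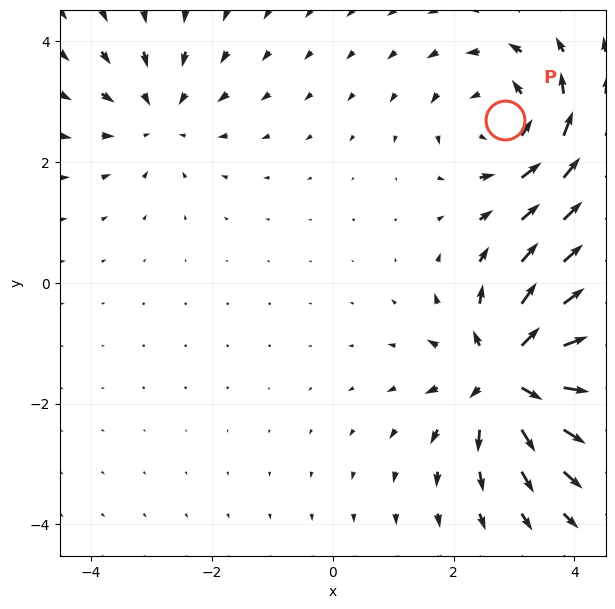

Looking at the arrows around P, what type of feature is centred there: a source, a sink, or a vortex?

At P (2.9, 2.7) the arrows circulate counterclockwise. Divergence ≈0, curl about +4 — near-zero divergence with nonzero curl is a vortex.

vortex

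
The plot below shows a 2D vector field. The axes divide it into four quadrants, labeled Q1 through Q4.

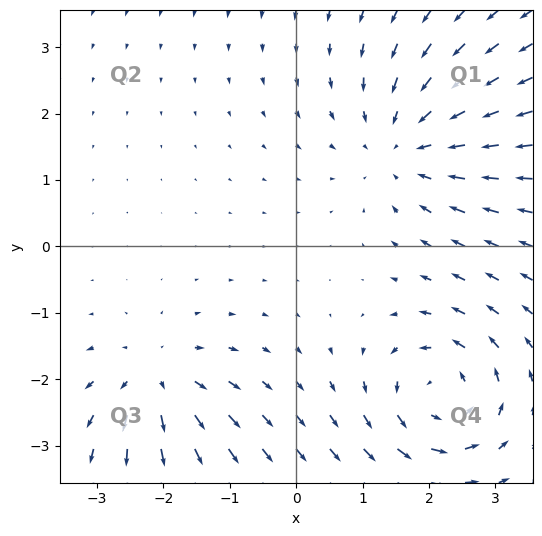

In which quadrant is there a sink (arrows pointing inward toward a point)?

Q1

The sink sits at approximately (1.7, 1.5), which lies in quadrant Q1. The divergence there is about -3, negative as expected for a sink.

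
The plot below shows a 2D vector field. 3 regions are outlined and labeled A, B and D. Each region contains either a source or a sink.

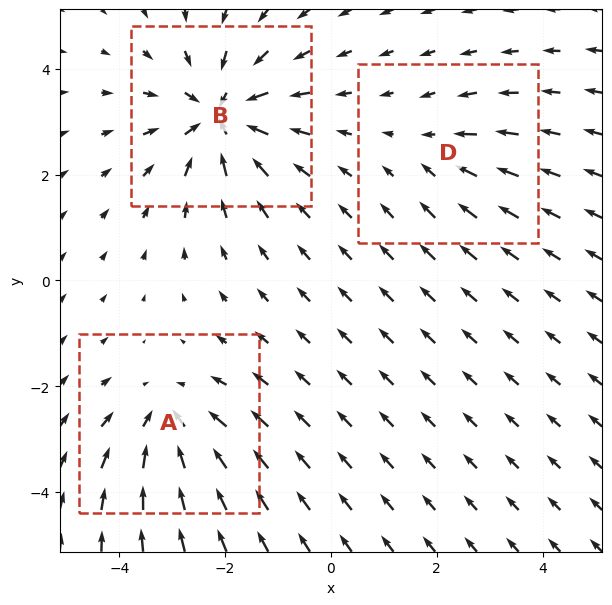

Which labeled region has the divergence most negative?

B

Divergence at each region's feature centre — A: about -4, B: about -5, D: about -2. Region B is most negative.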